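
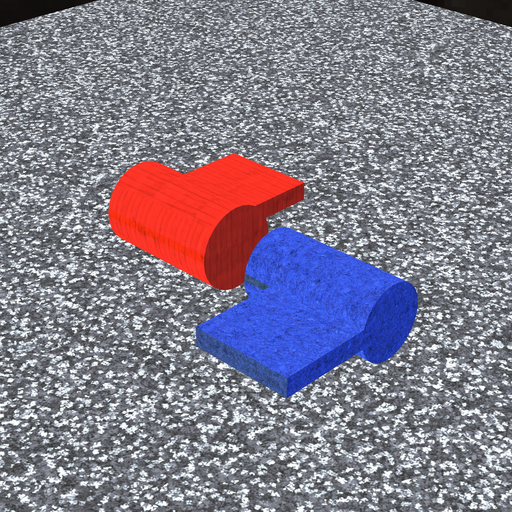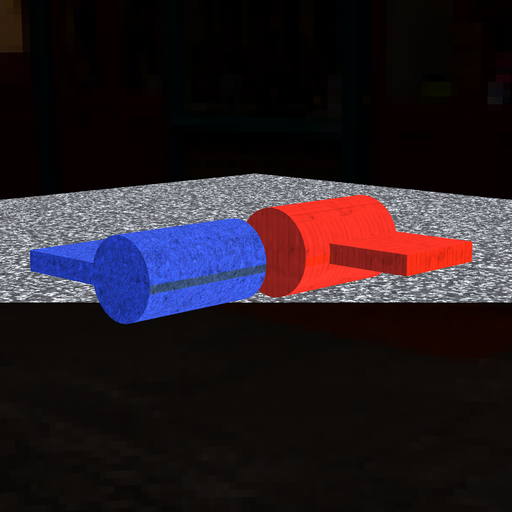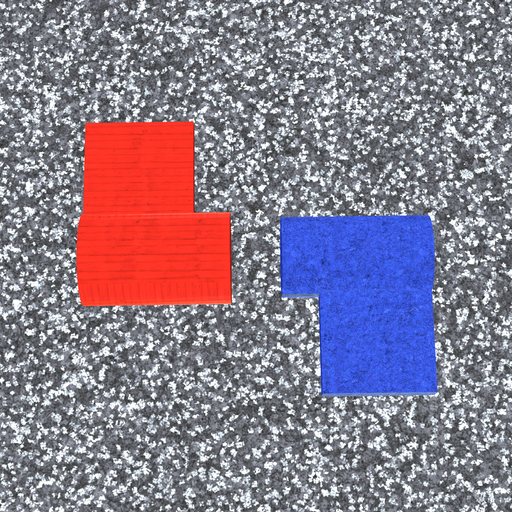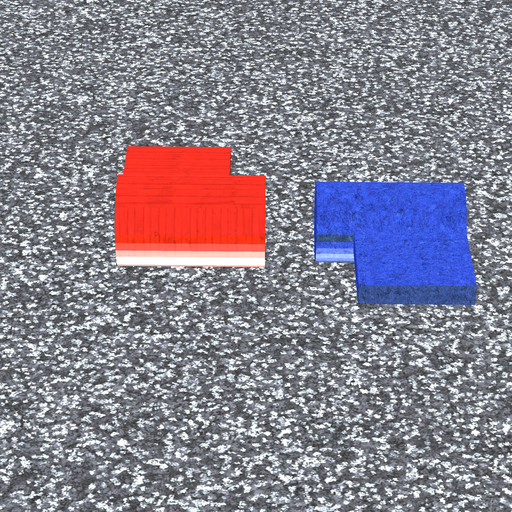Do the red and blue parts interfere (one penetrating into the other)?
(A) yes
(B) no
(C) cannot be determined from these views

(B) no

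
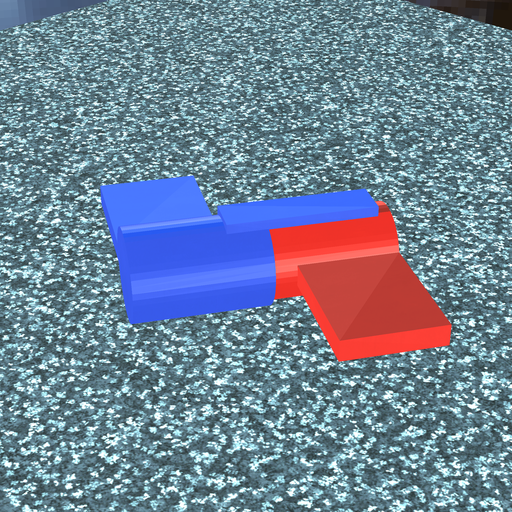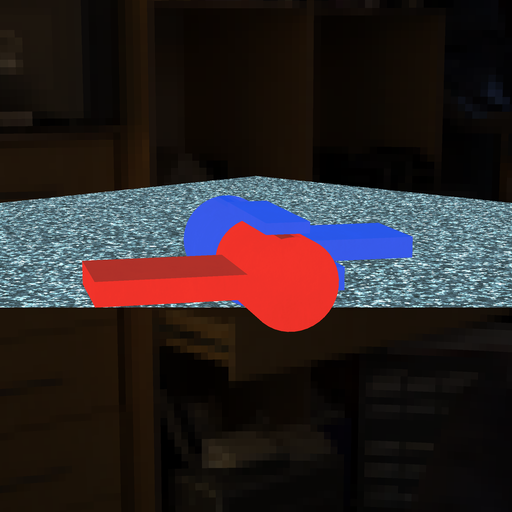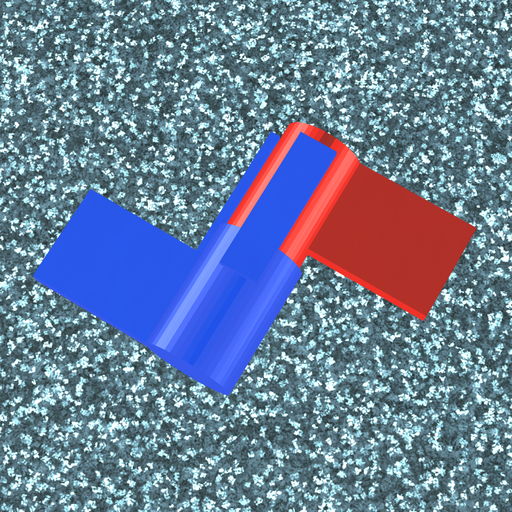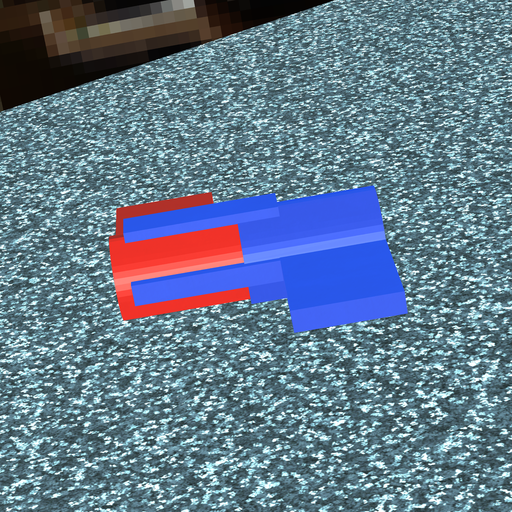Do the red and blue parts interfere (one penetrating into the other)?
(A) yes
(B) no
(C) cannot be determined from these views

(A) yes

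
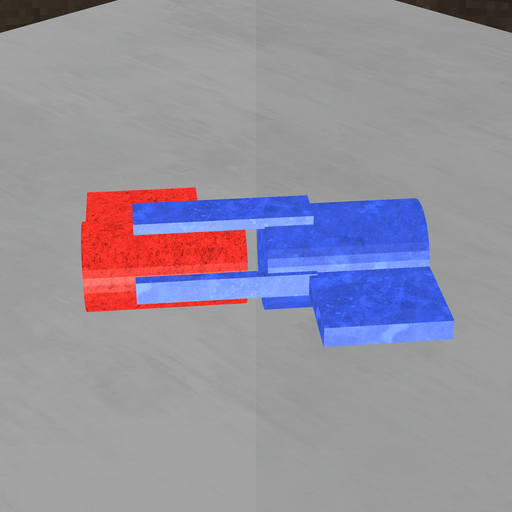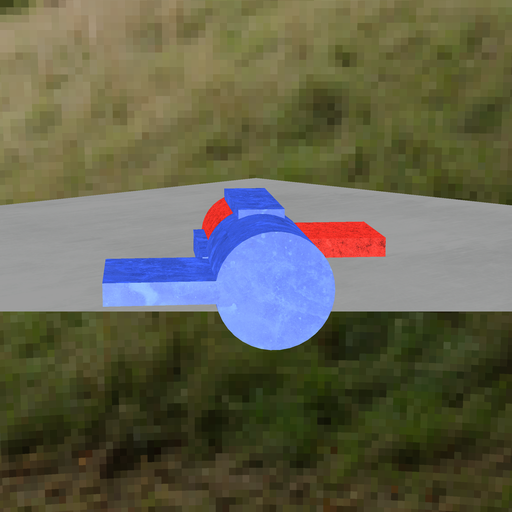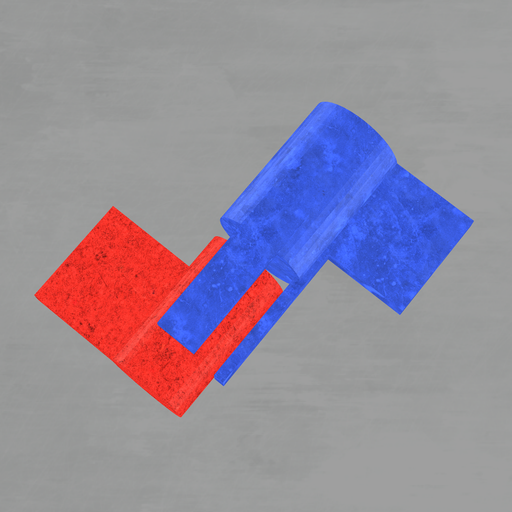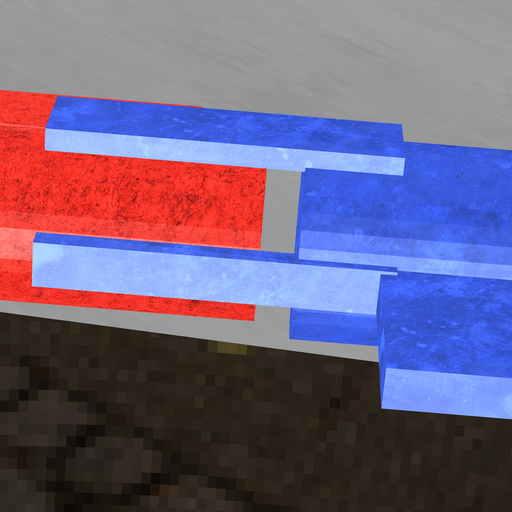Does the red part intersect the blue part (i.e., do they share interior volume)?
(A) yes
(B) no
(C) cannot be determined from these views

(B) no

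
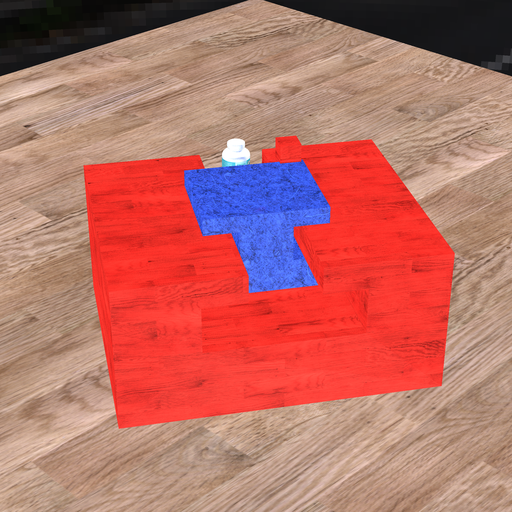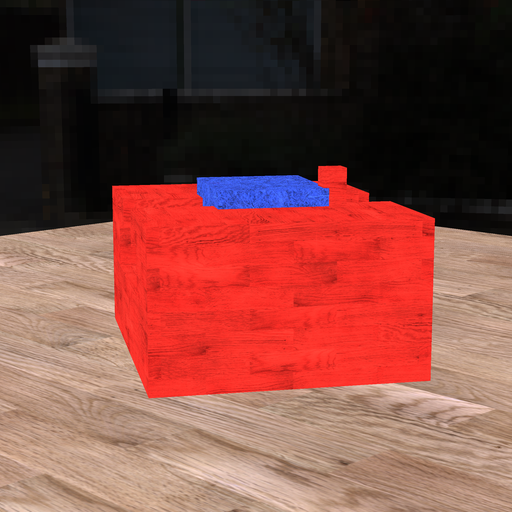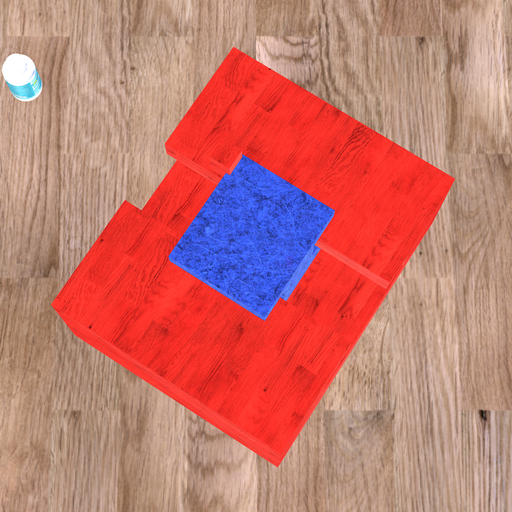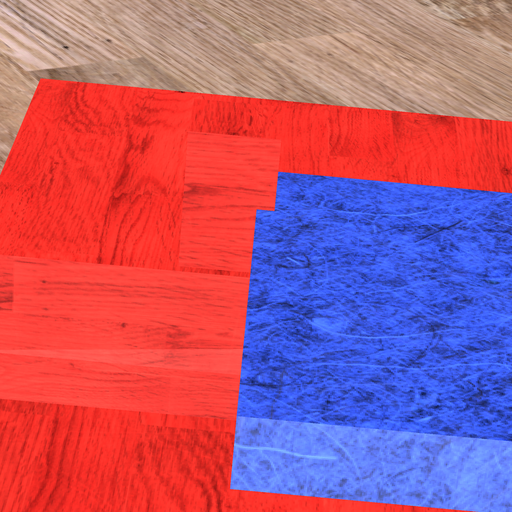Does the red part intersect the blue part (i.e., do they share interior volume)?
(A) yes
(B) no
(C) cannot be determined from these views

(A) yes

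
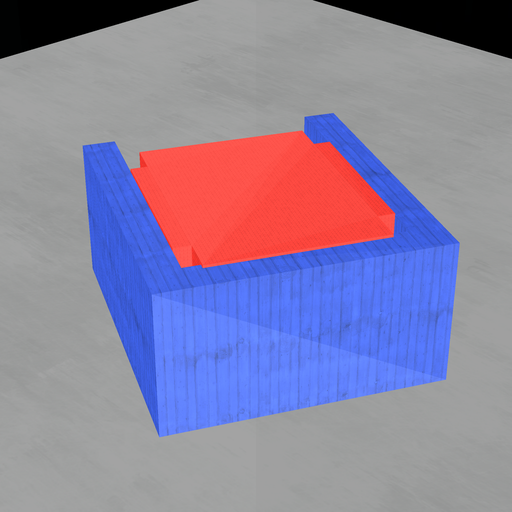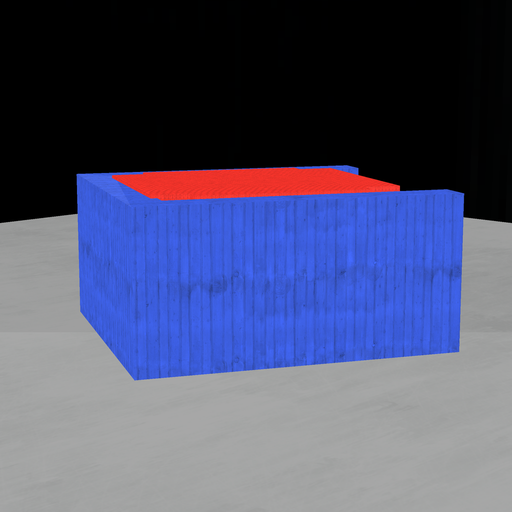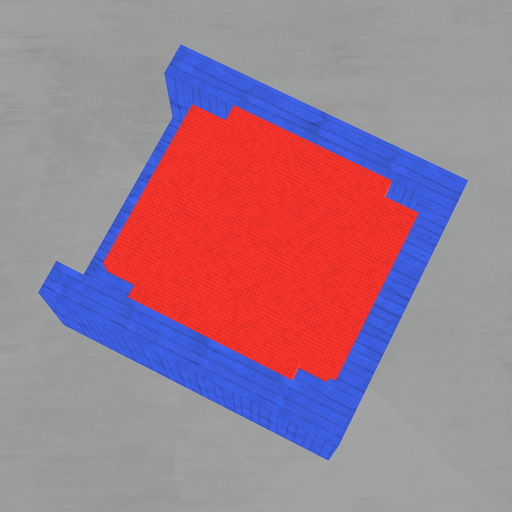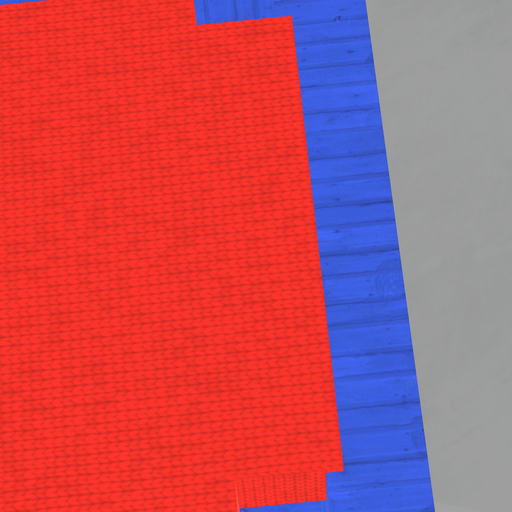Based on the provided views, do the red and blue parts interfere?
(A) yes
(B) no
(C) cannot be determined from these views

(A) yes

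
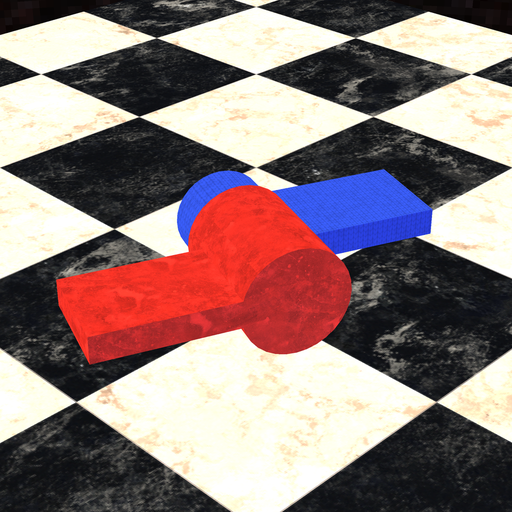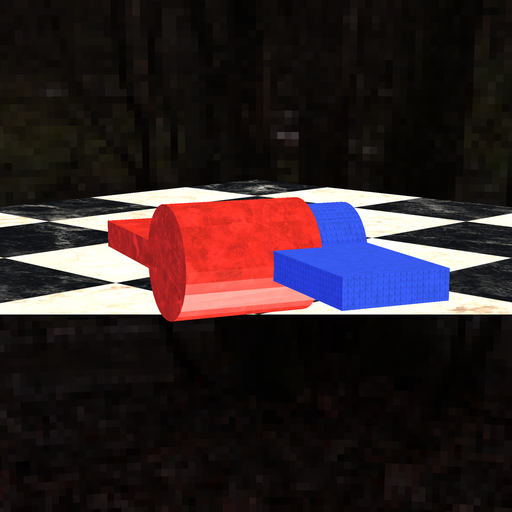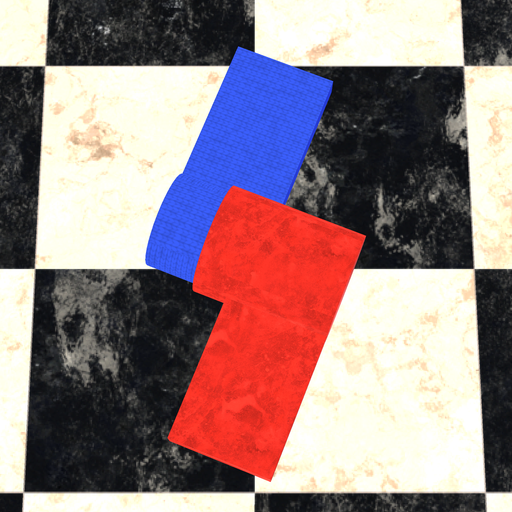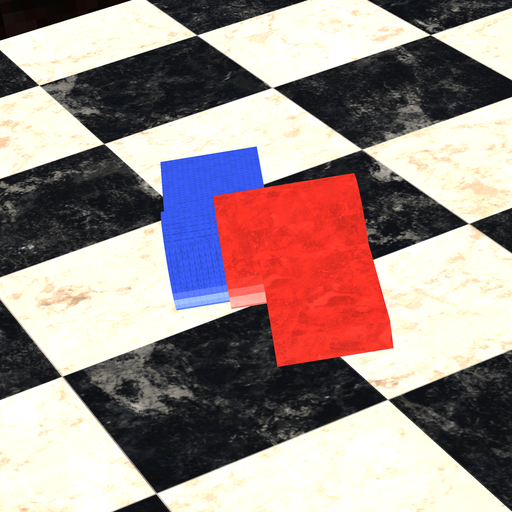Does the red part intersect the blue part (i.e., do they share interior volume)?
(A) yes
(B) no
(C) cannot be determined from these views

(A) yes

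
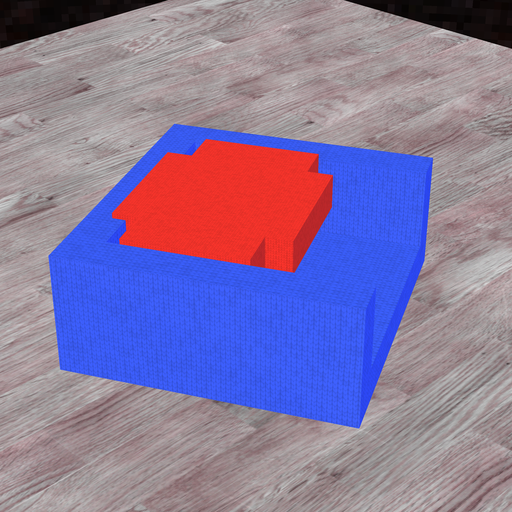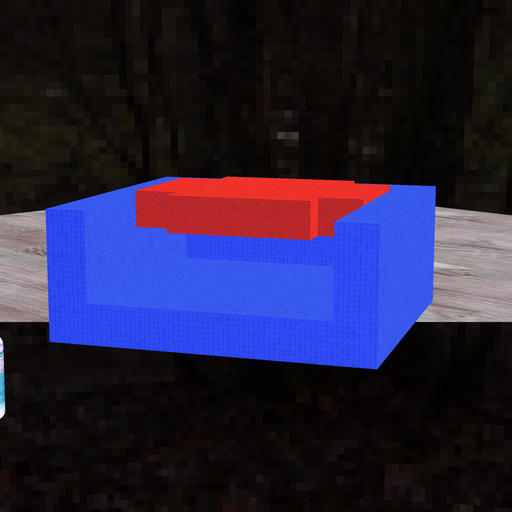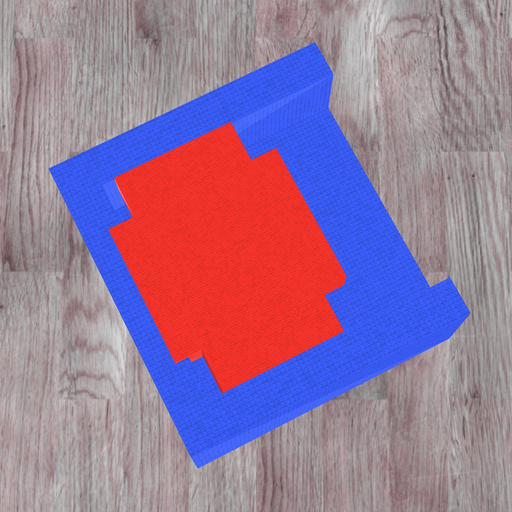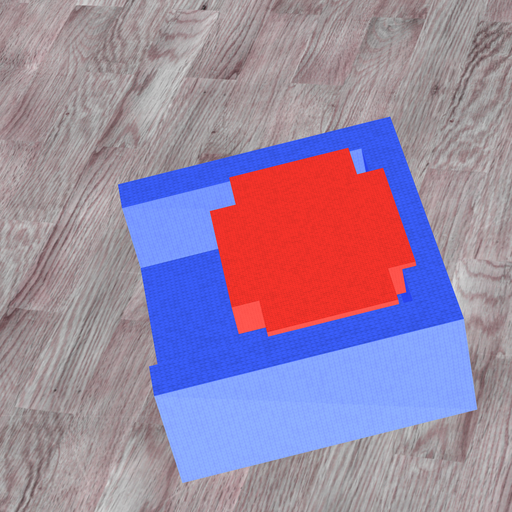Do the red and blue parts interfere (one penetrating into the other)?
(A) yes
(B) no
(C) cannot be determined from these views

(A) yes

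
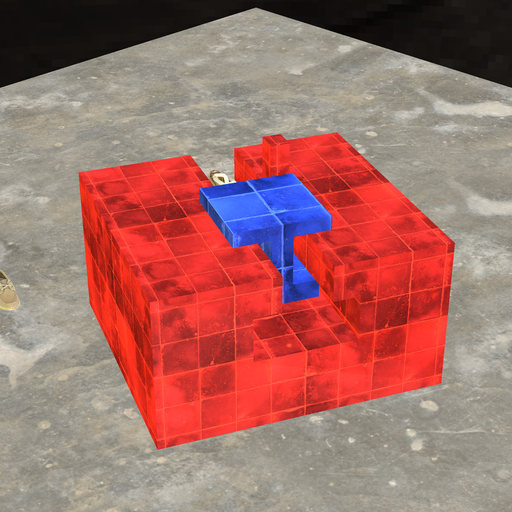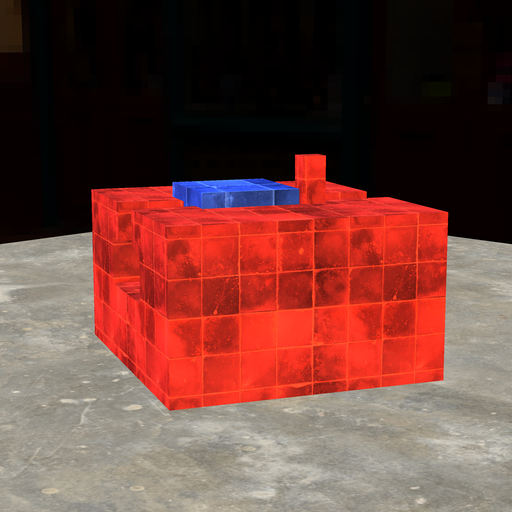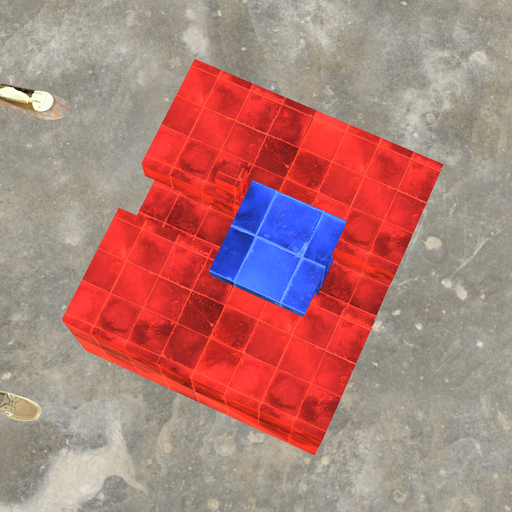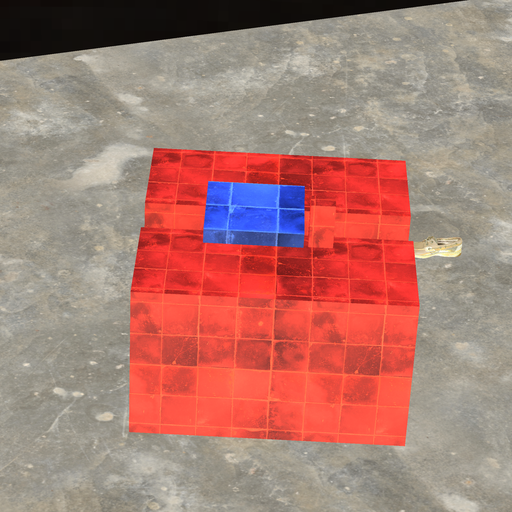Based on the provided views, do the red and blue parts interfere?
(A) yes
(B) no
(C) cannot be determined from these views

(B) no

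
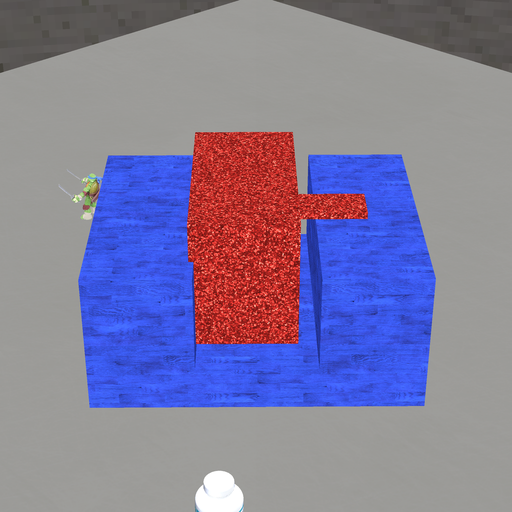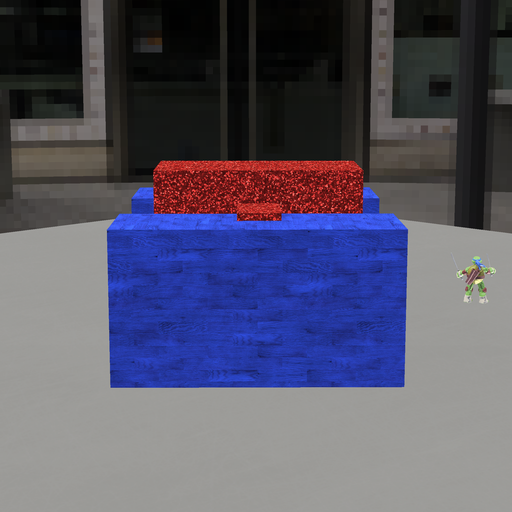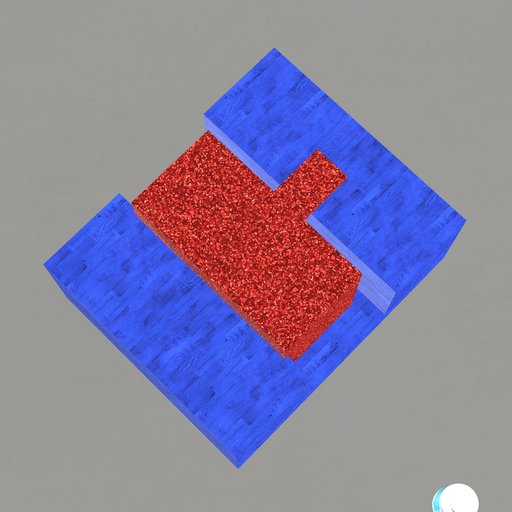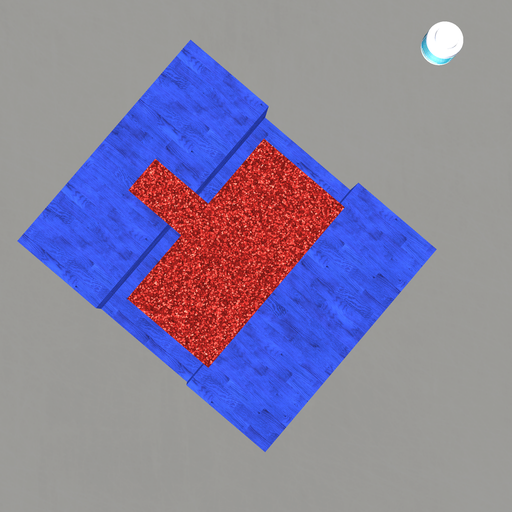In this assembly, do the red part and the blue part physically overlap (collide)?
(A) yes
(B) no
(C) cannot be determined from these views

(A) yes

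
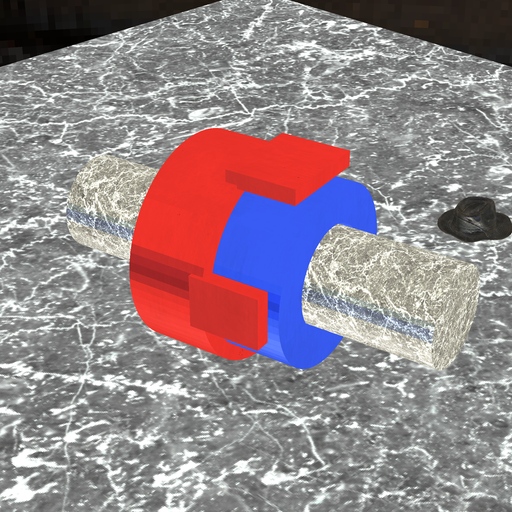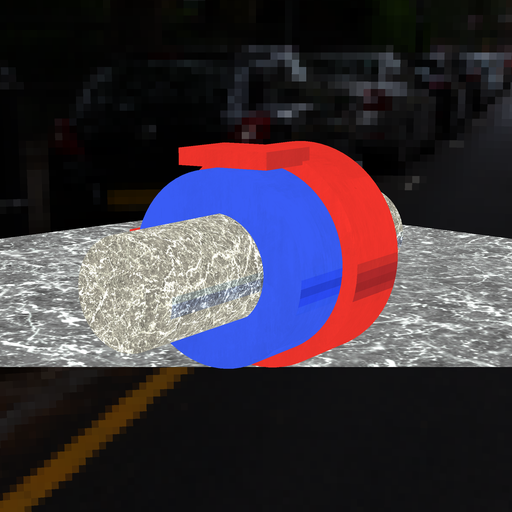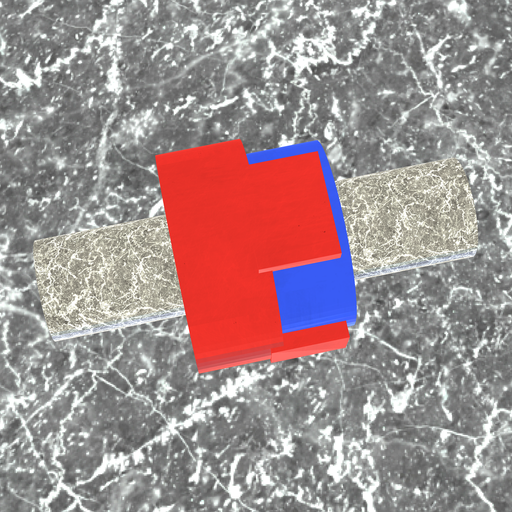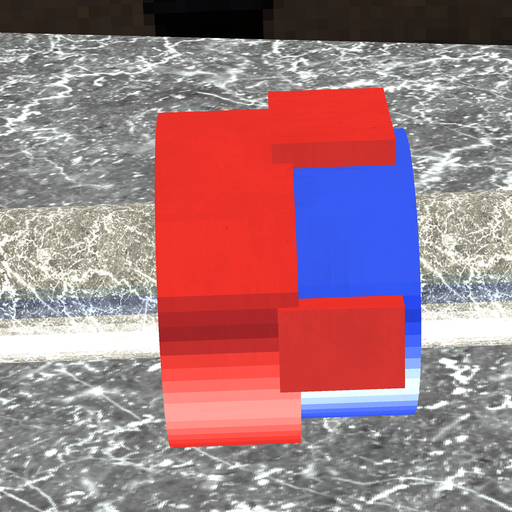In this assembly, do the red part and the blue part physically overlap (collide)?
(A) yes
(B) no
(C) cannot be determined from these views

(A) yes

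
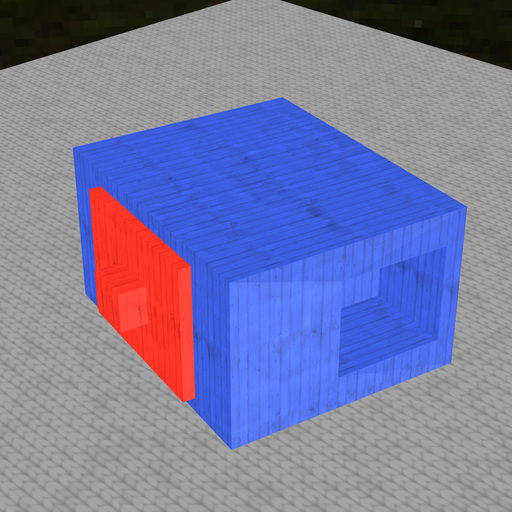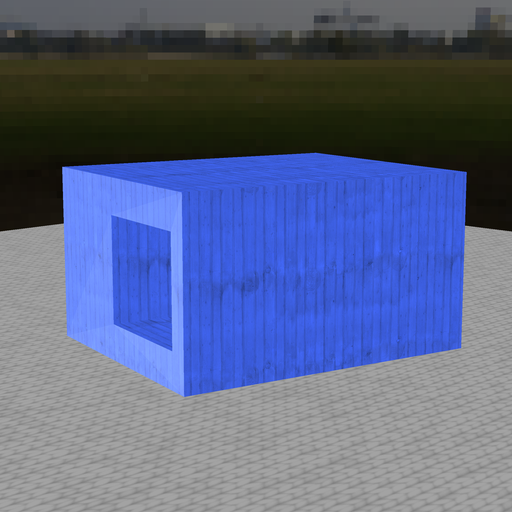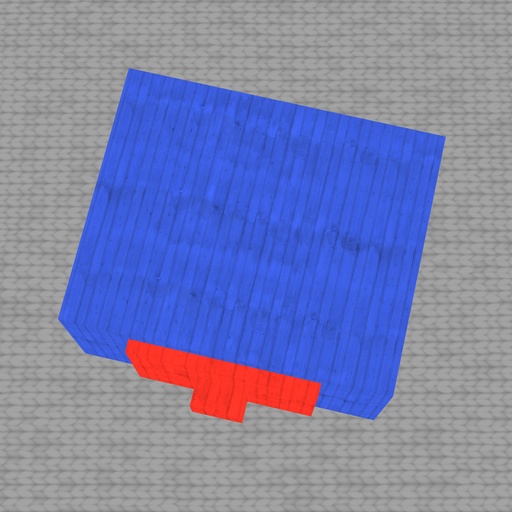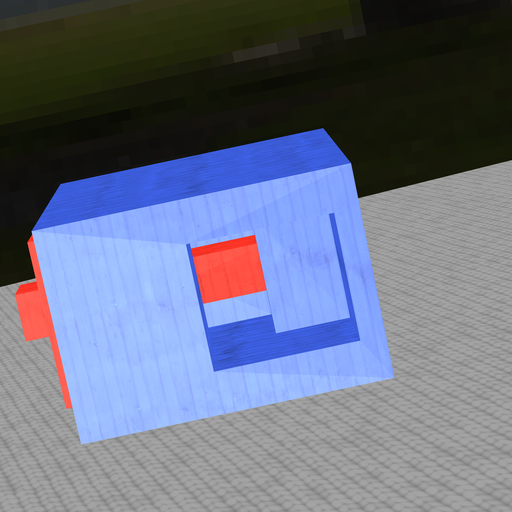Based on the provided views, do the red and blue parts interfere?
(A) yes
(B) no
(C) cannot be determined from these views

(A) yes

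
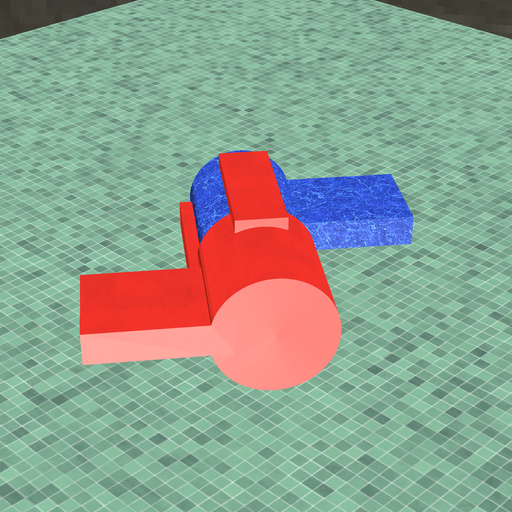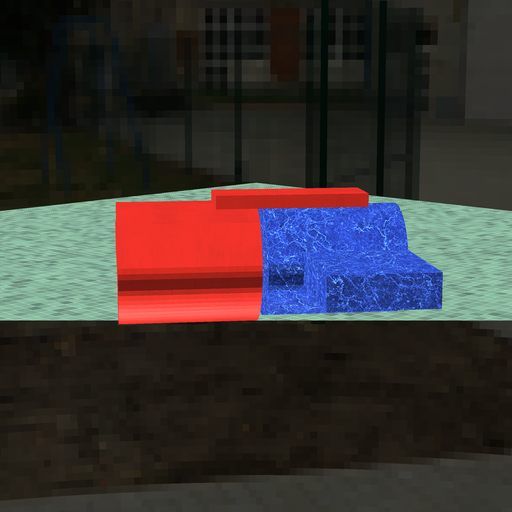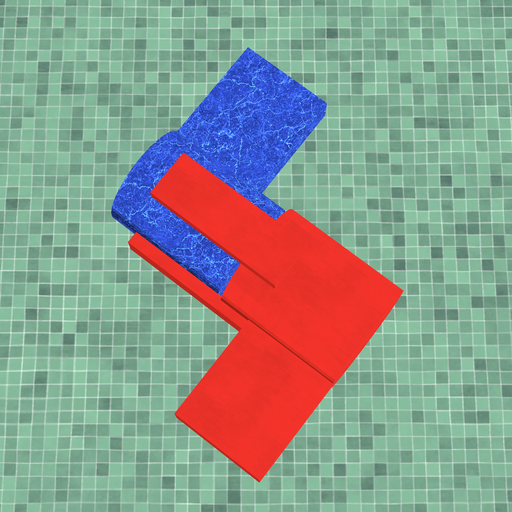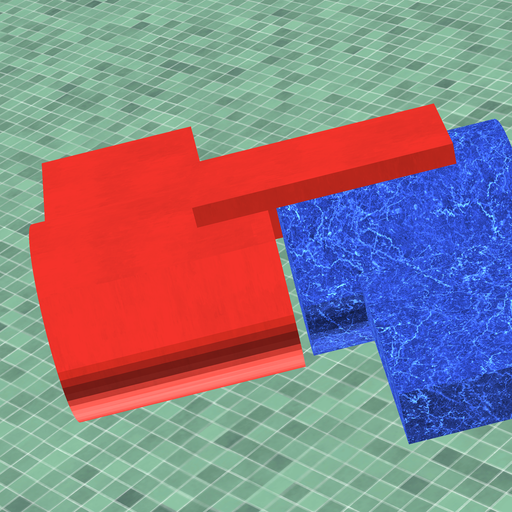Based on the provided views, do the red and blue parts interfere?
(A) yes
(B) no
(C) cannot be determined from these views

(B) no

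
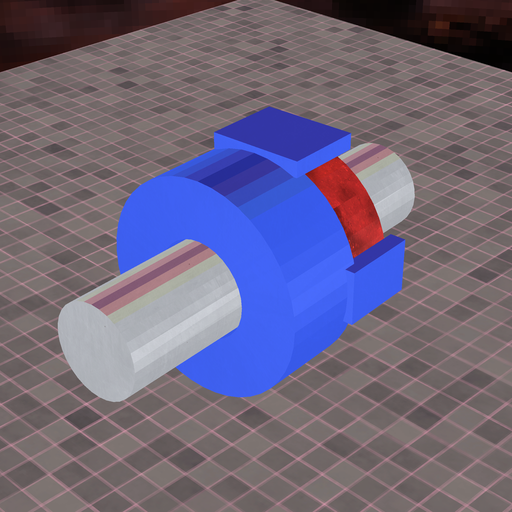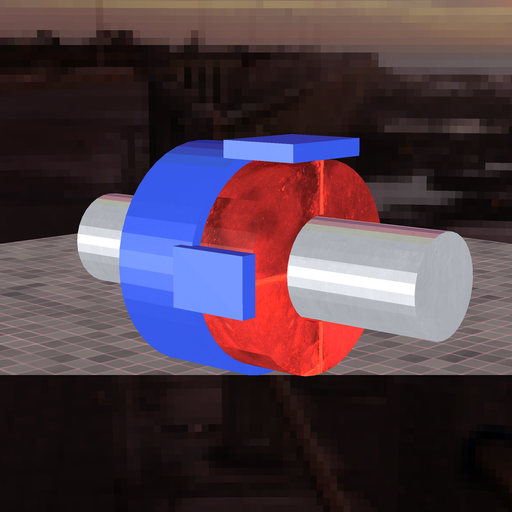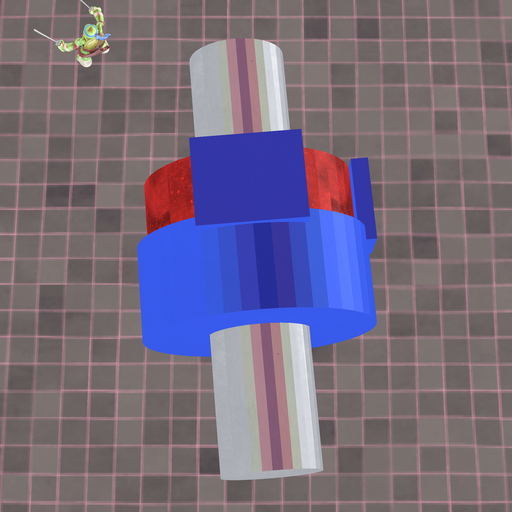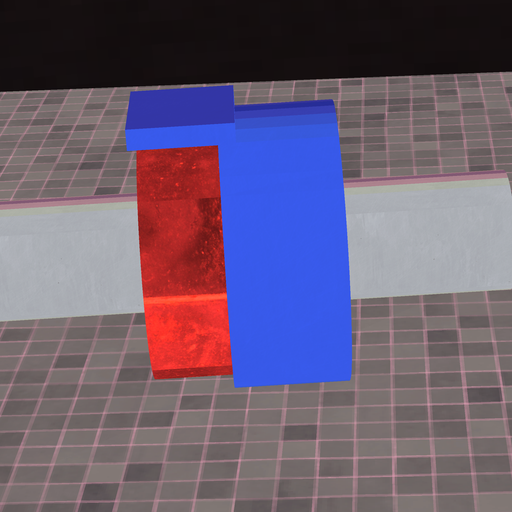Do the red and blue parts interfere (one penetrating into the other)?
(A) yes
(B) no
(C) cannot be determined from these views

(A) yes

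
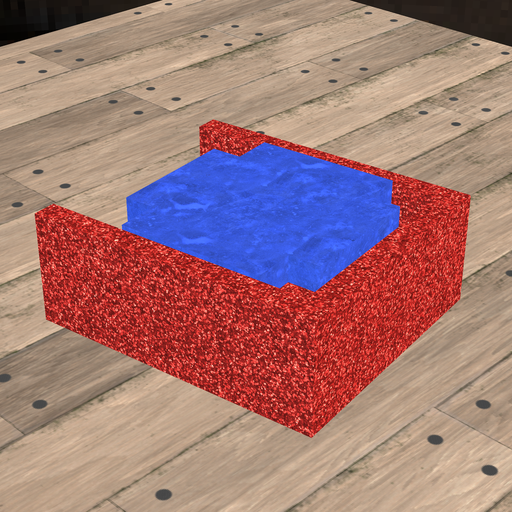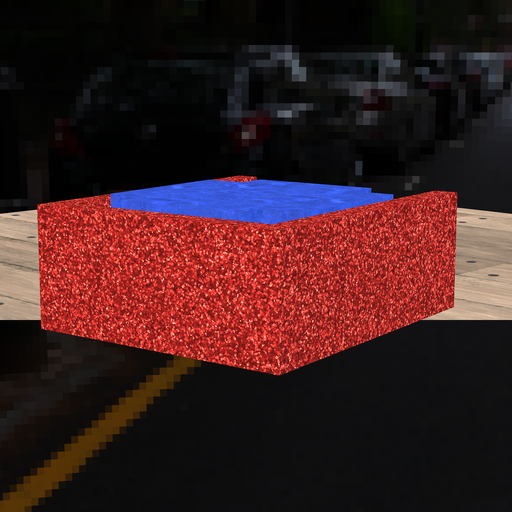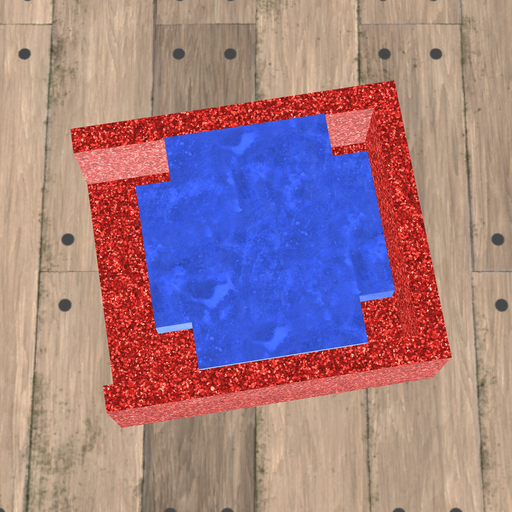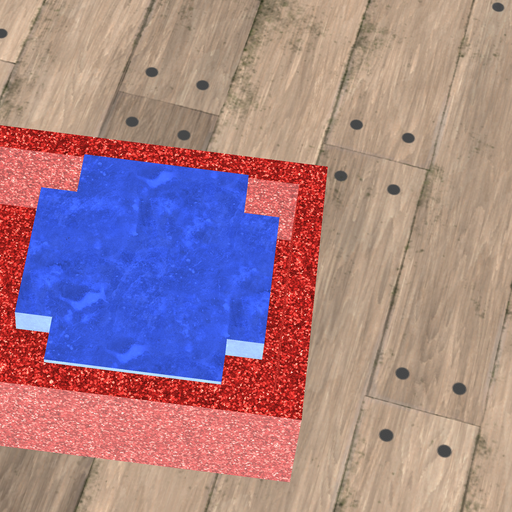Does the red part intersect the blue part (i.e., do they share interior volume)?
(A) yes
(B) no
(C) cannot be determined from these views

(B) no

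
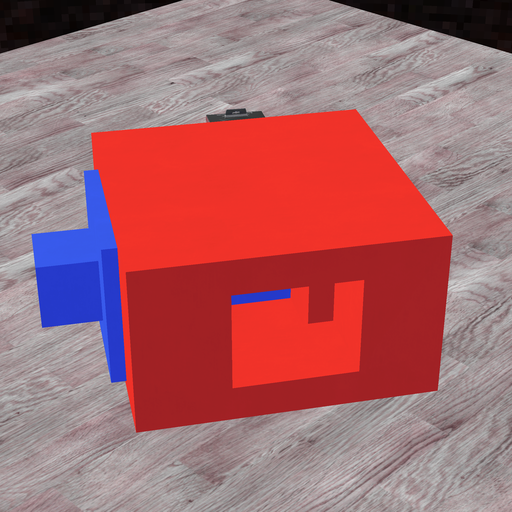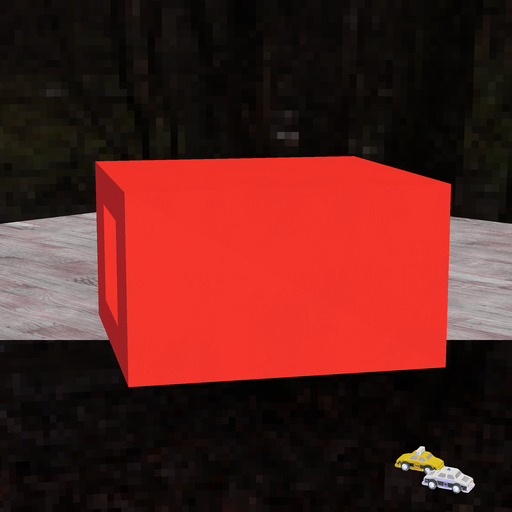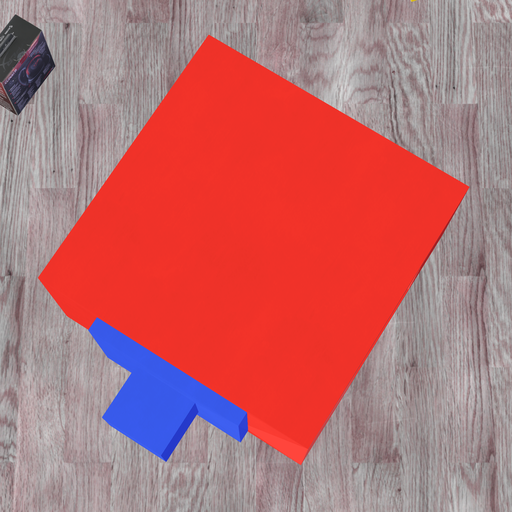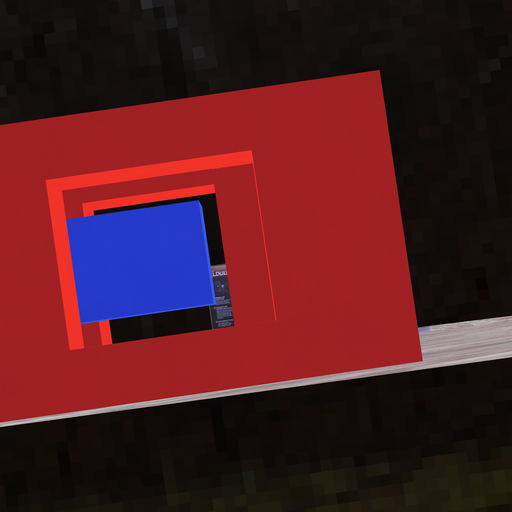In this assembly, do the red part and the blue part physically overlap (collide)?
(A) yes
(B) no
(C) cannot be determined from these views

(B) no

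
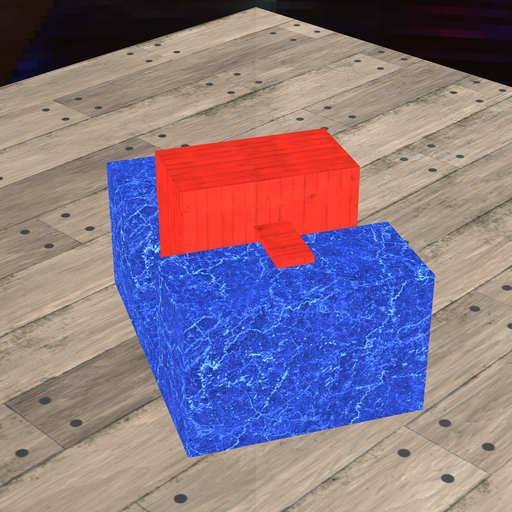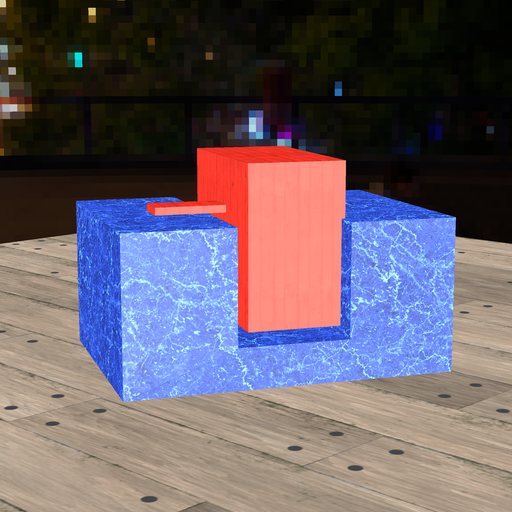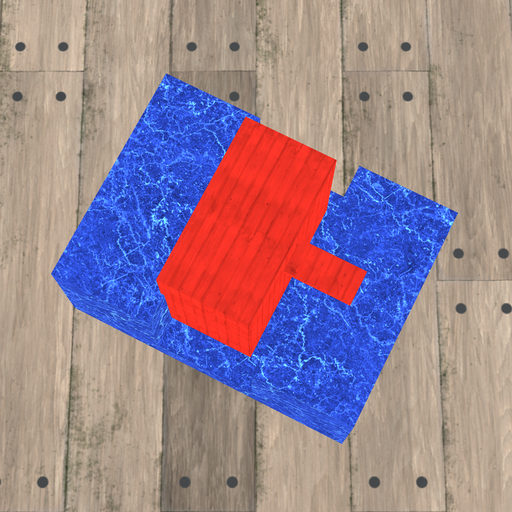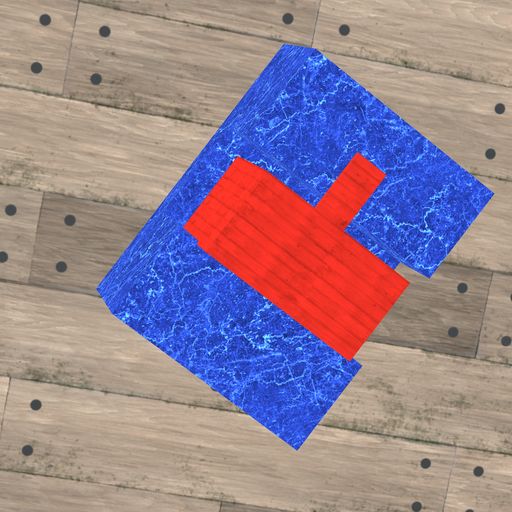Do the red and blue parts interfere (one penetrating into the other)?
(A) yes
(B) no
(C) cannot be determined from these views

(A) yes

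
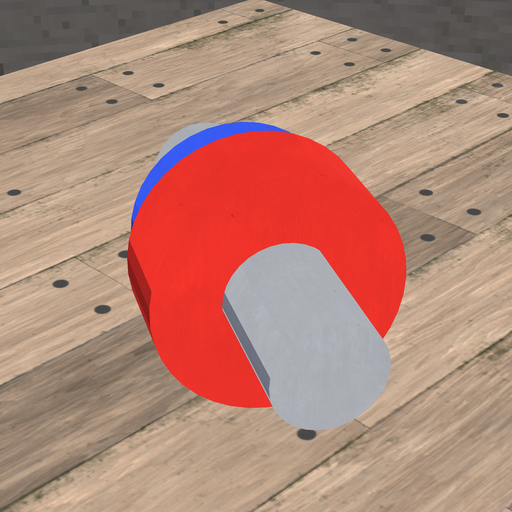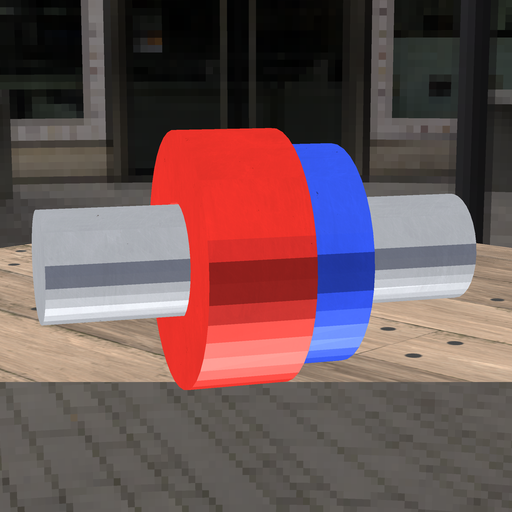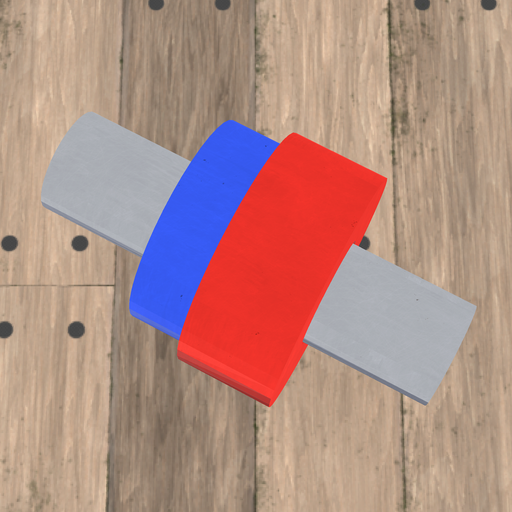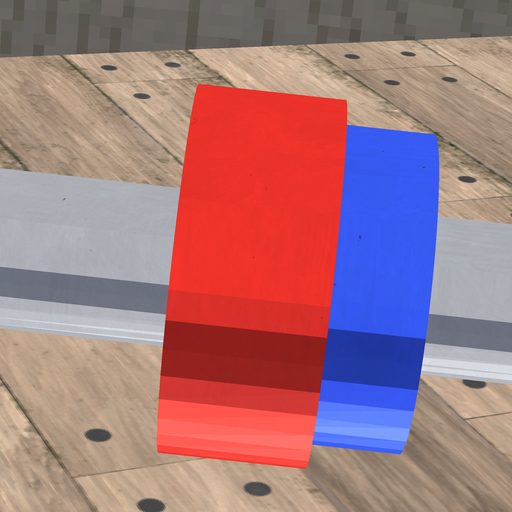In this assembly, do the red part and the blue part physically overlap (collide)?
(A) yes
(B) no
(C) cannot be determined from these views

(A) yes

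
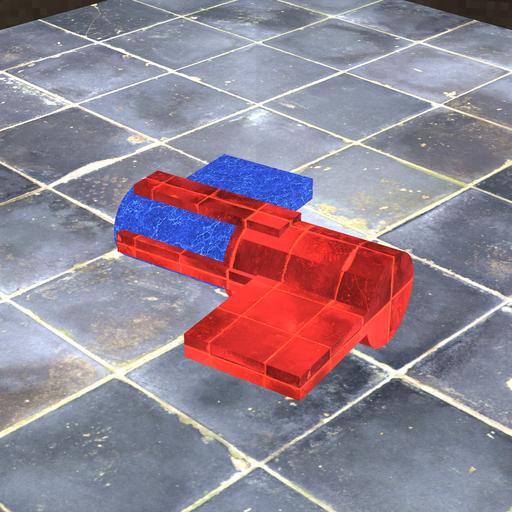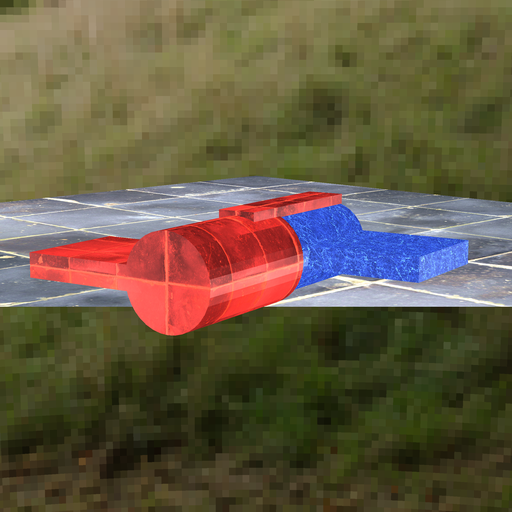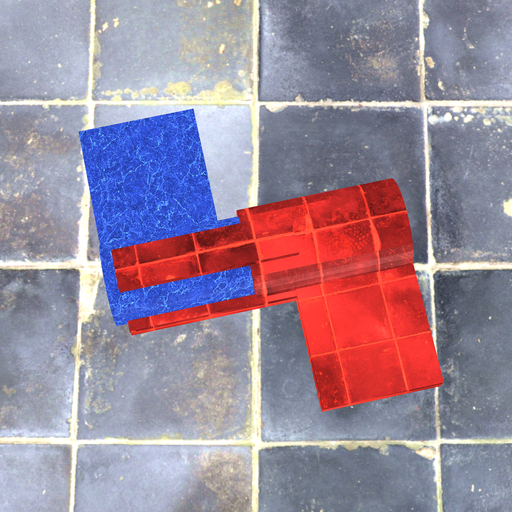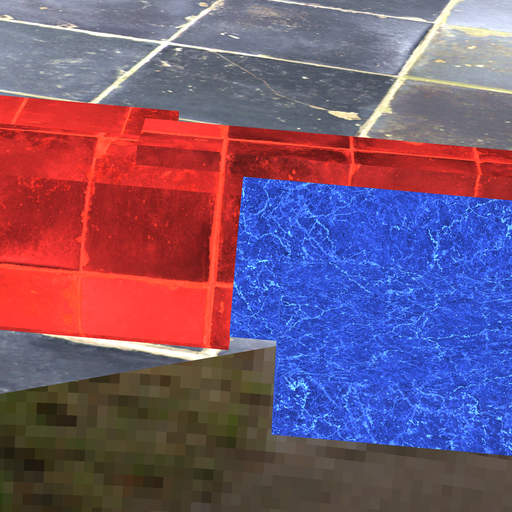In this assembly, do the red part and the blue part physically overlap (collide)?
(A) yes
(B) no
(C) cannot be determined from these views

(A) yes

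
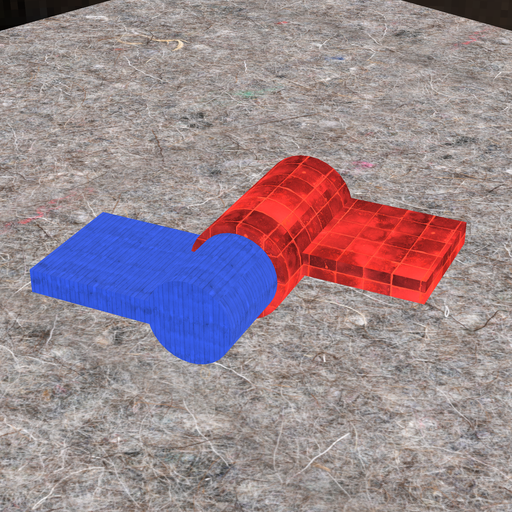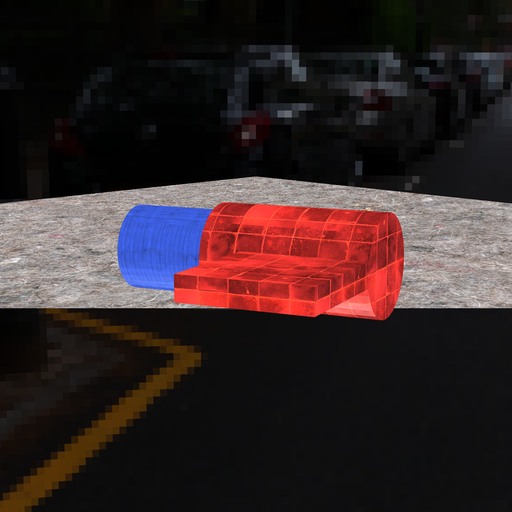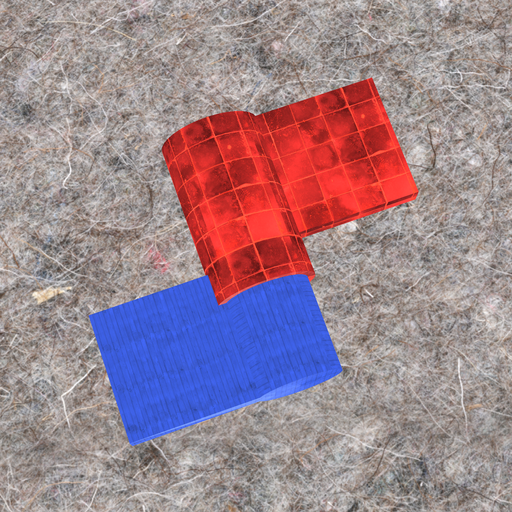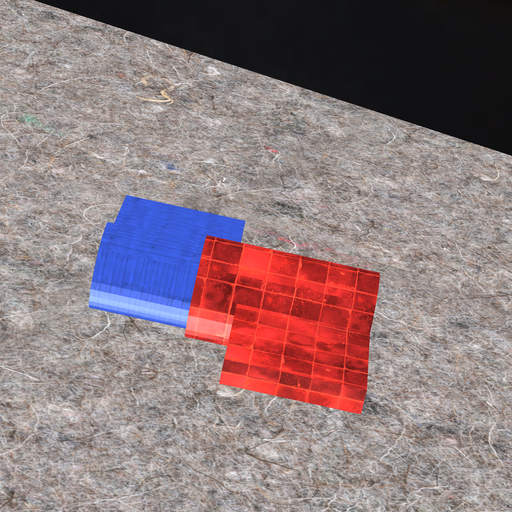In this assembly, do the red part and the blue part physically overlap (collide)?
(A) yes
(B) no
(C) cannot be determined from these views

(A) yes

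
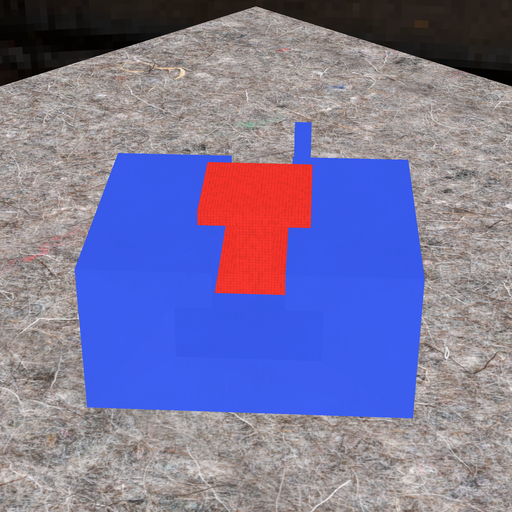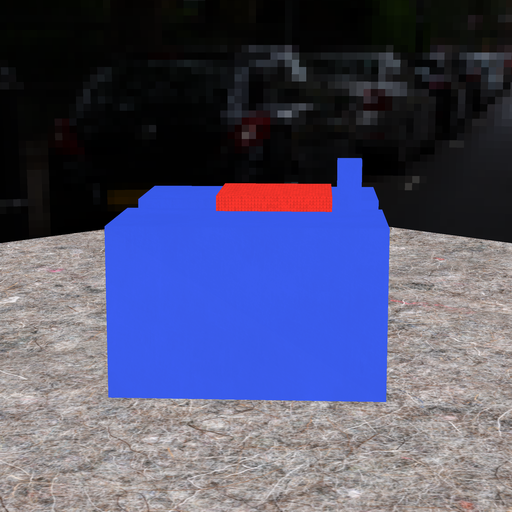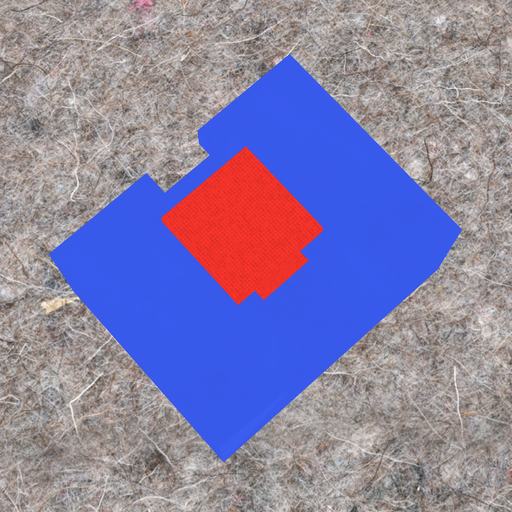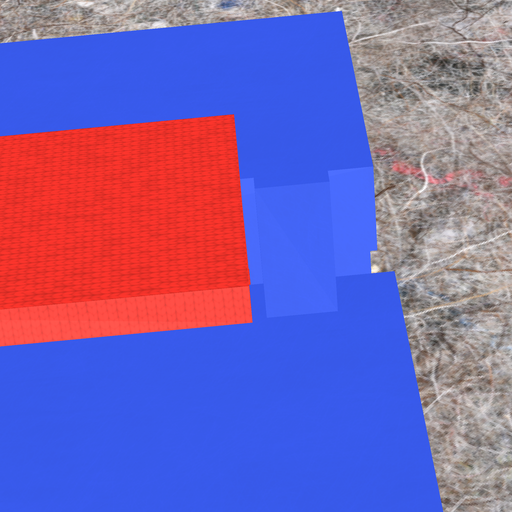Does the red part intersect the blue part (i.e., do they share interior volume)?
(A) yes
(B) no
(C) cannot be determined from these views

(B) no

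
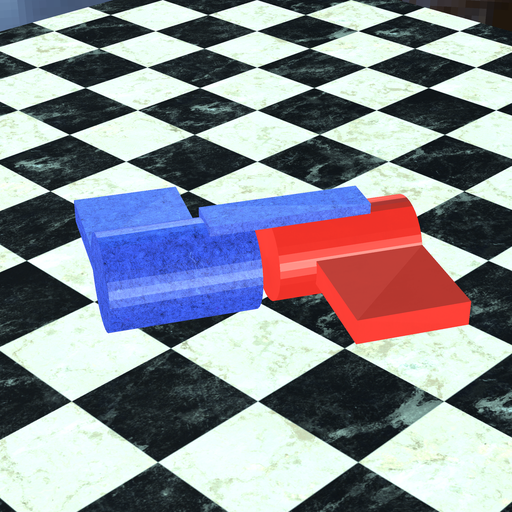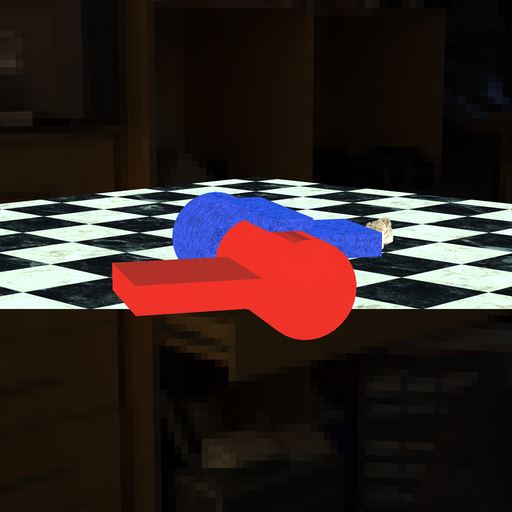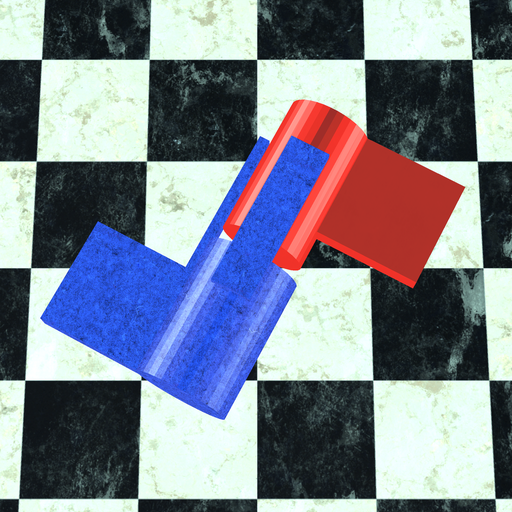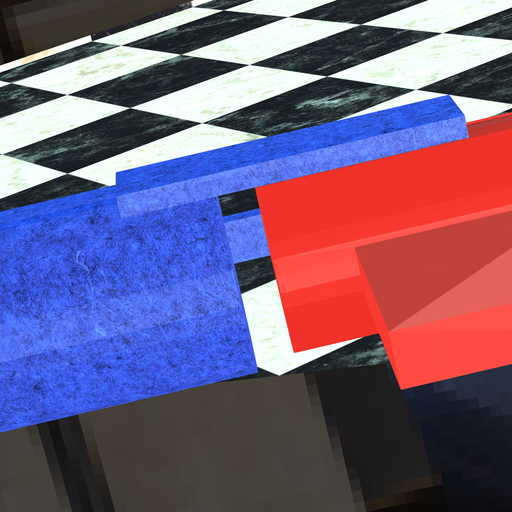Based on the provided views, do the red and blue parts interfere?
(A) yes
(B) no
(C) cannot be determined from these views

(B) no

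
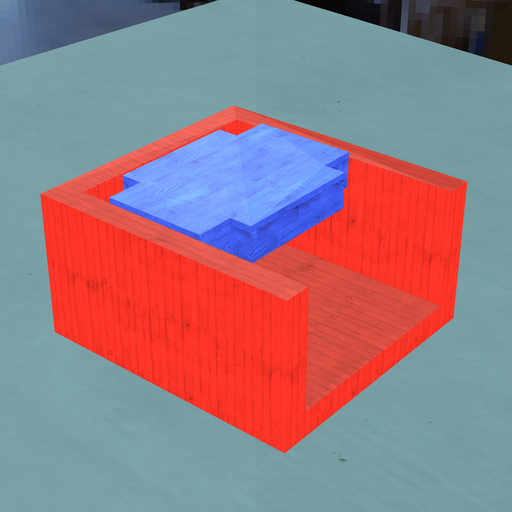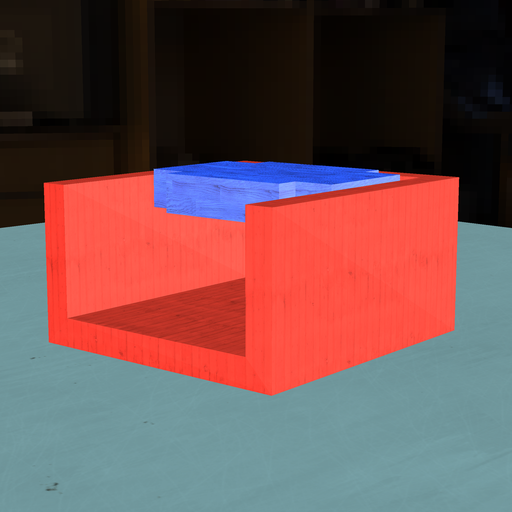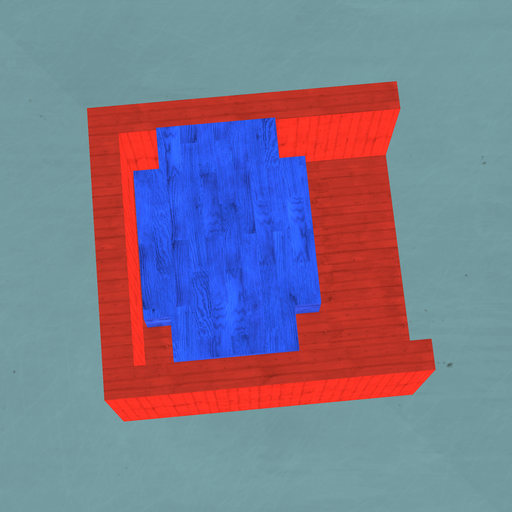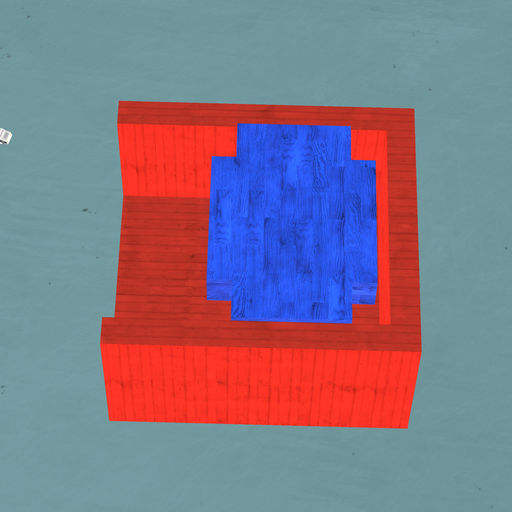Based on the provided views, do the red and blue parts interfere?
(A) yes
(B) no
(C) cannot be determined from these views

(B) no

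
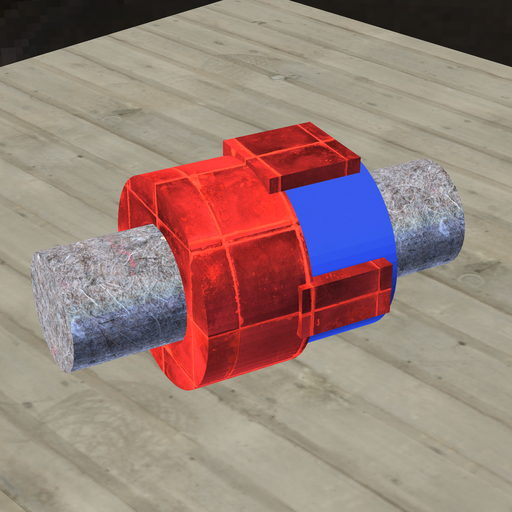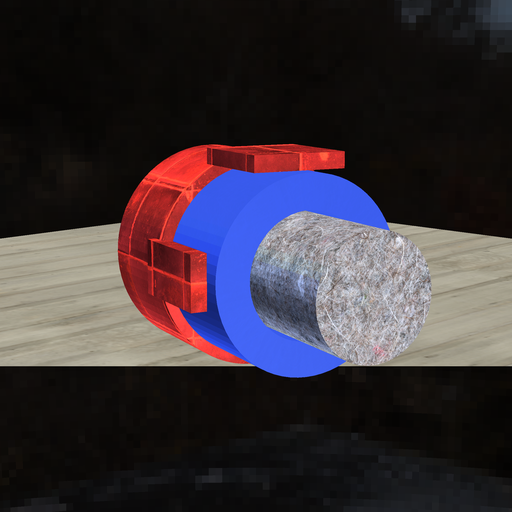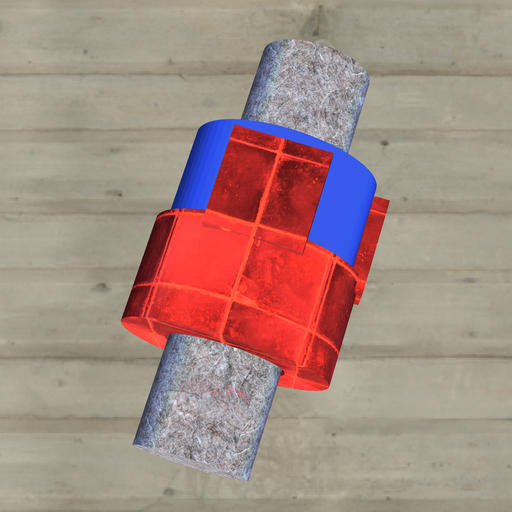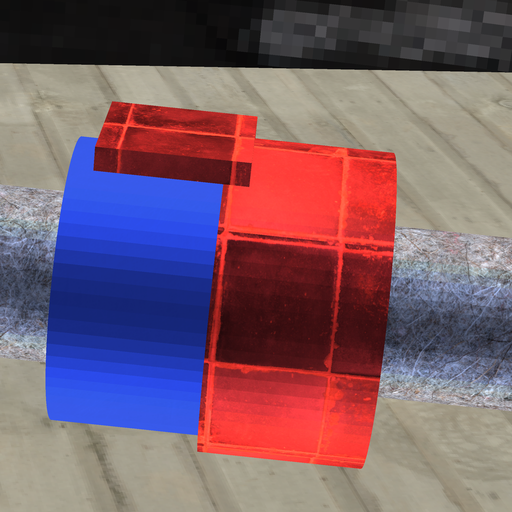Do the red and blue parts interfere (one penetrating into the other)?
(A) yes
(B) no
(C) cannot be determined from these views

(A) yes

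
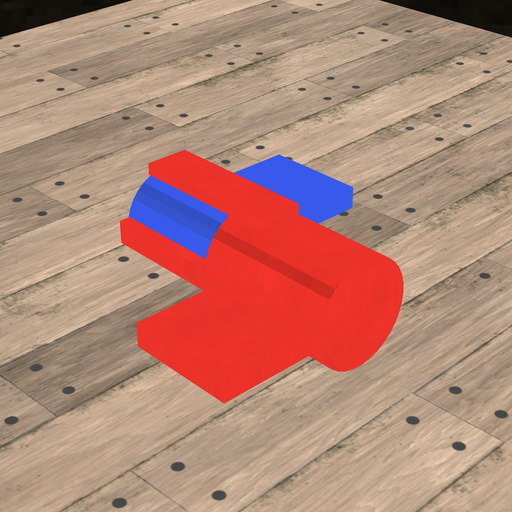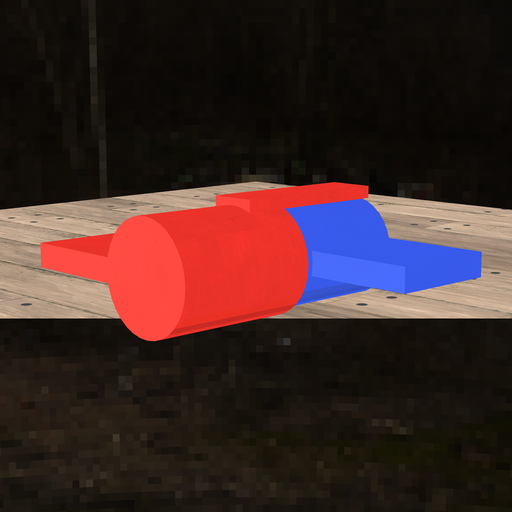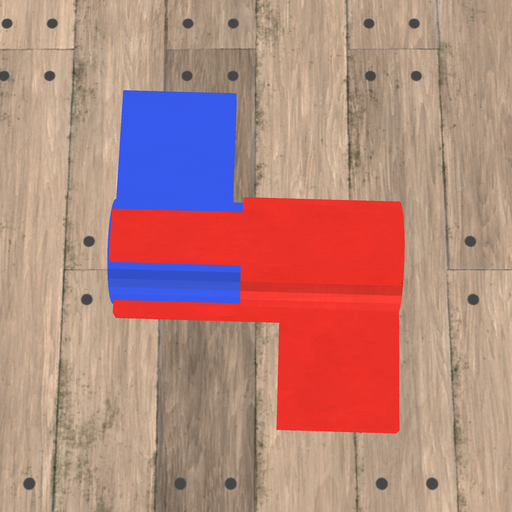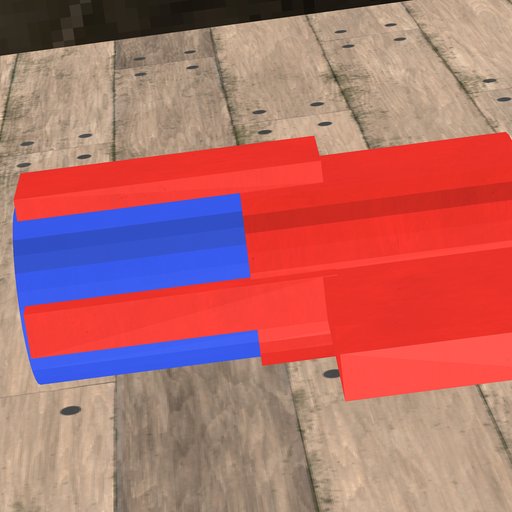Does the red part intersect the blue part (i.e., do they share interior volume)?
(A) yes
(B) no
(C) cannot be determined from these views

(A) yes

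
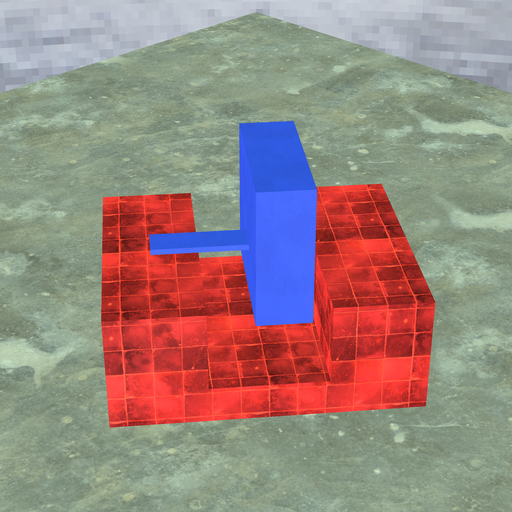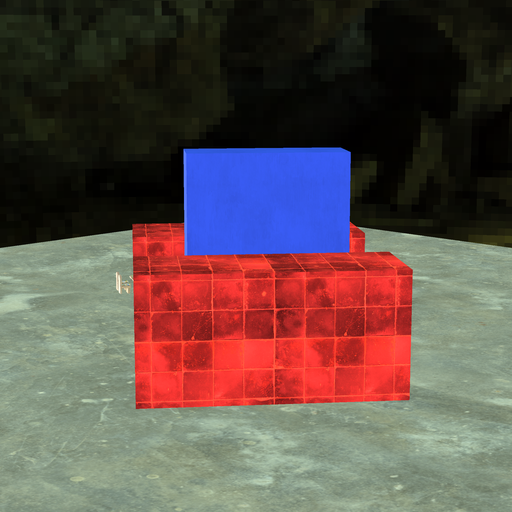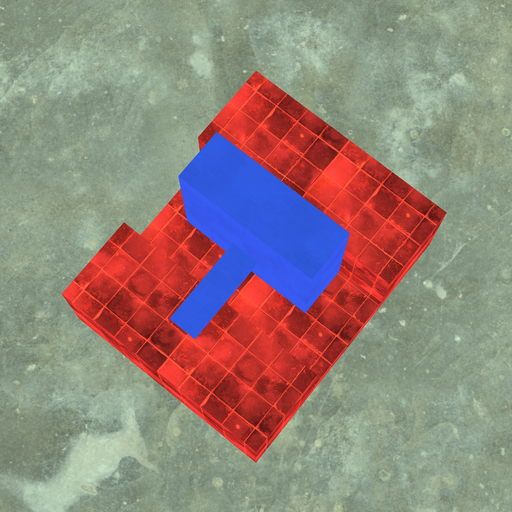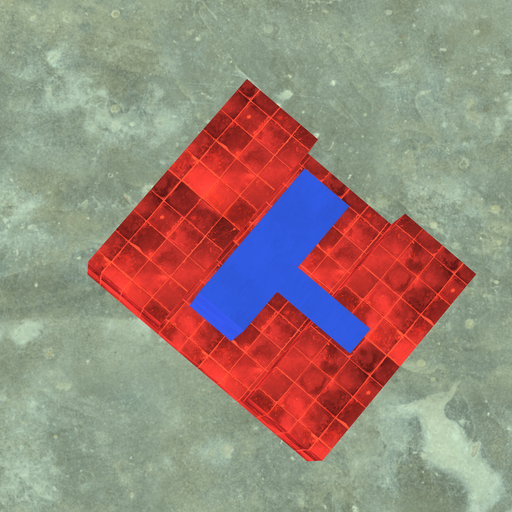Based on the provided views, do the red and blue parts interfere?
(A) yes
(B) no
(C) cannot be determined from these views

(B) no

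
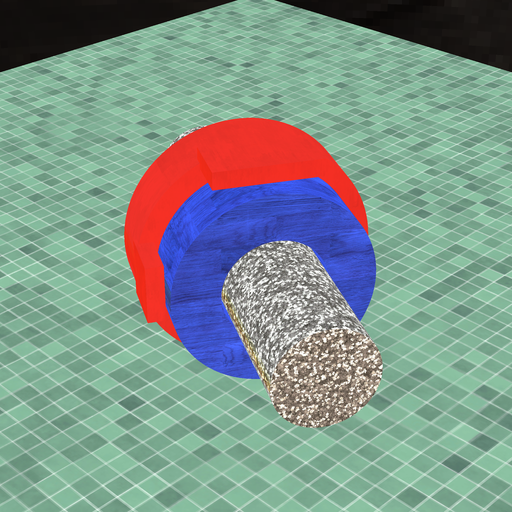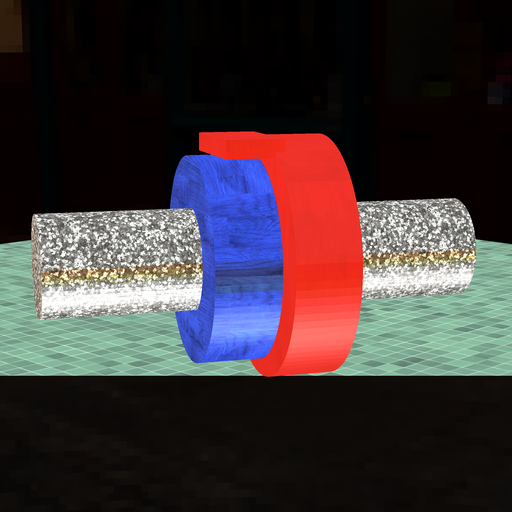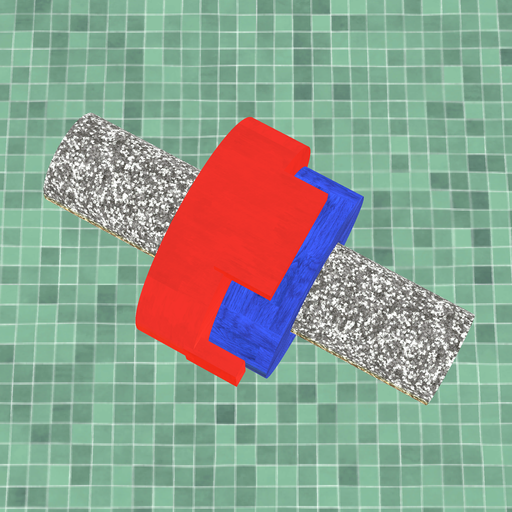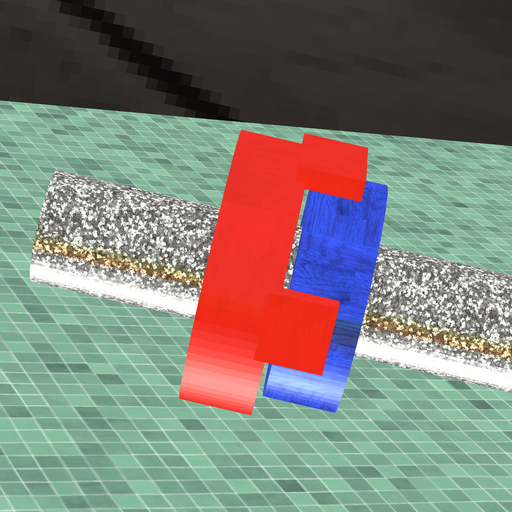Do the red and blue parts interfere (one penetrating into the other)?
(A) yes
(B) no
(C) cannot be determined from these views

(B) no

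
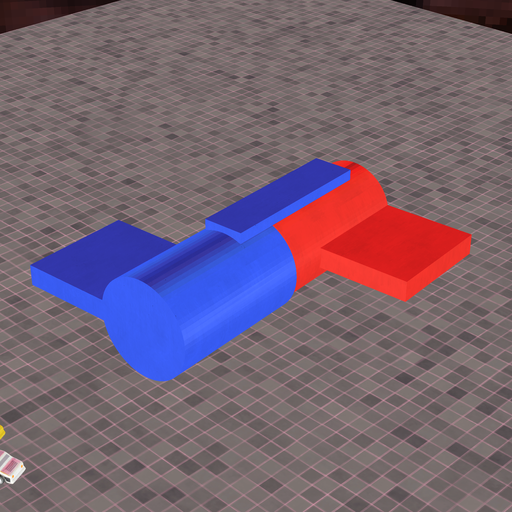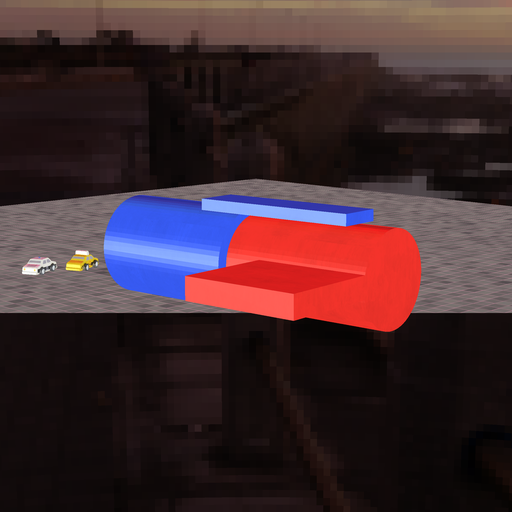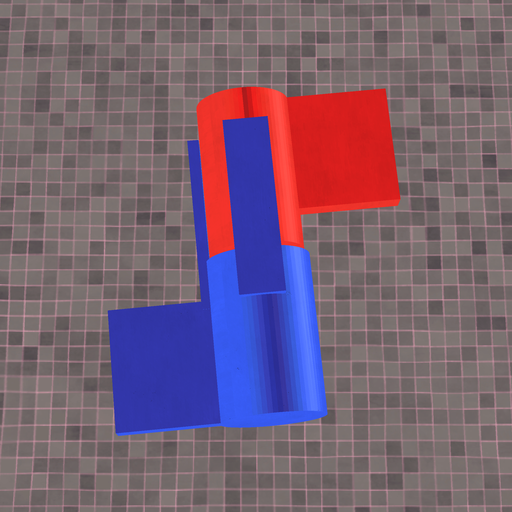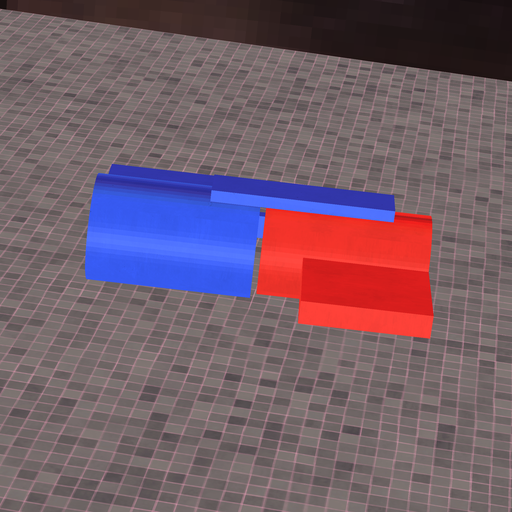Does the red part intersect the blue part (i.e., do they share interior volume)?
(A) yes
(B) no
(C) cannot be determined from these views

(B) no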